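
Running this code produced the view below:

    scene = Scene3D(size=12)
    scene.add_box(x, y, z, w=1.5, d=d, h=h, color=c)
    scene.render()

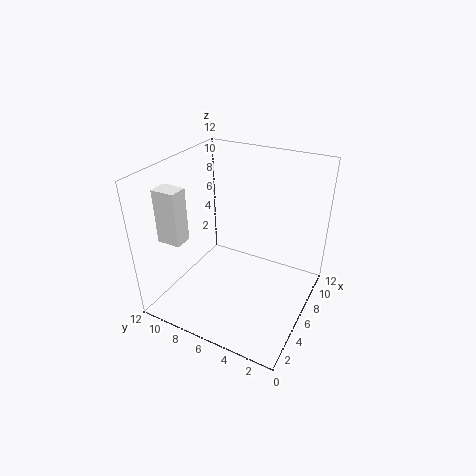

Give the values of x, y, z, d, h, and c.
x = 2.5
y = 9.5
z = 6
d = 2
h = 4.5
c = 'white'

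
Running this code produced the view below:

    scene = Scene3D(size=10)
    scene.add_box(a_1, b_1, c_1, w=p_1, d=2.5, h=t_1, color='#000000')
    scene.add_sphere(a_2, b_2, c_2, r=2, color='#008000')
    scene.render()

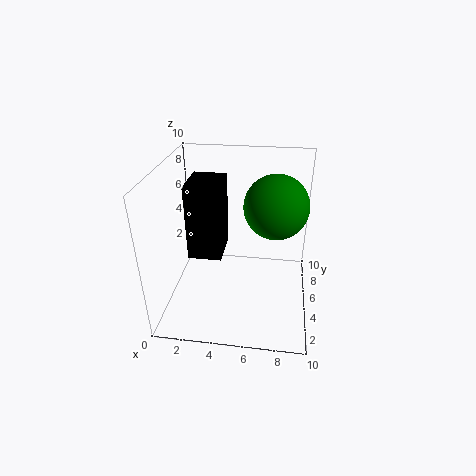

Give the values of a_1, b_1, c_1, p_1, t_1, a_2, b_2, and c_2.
a_1 = 2.5
b_1 = 1.5
c_1 = 5.5
p_1 = 2
t_1 = 4.5
a_2 = 7.5
b_2 = 4
c_2 = 8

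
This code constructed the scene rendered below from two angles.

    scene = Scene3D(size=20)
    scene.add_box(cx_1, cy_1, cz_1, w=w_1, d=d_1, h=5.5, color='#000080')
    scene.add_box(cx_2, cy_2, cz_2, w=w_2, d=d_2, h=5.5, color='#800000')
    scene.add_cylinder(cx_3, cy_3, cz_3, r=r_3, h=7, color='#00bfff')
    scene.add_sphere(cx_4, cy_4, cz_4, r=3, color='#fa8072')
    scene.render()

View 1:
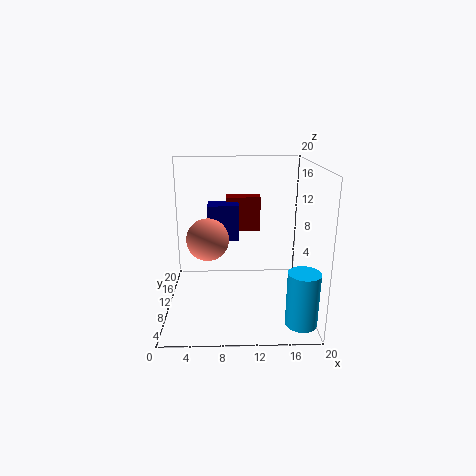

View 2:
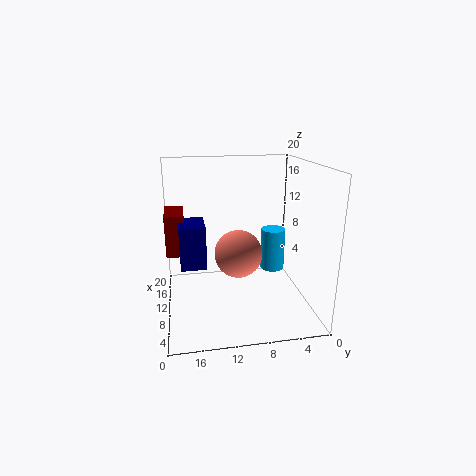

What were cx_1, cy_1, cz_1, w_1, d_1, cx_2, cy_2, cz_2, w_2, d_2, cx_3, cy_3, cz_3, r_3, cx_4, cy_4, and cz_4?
cx_1 = 5.5
cy_1 = 14.75
cz_1 = 7.75
w_1 = 4.75
d_1 = 3.25
cx_2 = 8.25
cy_2 = 17.25
cz_2 = 8.5
w_2 = 5.5
d_2 = 2.5
cx_3 = 17.75
cy_3 = 2.5
cz_3 = 1.25
r_3 = 2
cx_4 = 5.75
cy_4 = 10.75
cz_4 = 9.5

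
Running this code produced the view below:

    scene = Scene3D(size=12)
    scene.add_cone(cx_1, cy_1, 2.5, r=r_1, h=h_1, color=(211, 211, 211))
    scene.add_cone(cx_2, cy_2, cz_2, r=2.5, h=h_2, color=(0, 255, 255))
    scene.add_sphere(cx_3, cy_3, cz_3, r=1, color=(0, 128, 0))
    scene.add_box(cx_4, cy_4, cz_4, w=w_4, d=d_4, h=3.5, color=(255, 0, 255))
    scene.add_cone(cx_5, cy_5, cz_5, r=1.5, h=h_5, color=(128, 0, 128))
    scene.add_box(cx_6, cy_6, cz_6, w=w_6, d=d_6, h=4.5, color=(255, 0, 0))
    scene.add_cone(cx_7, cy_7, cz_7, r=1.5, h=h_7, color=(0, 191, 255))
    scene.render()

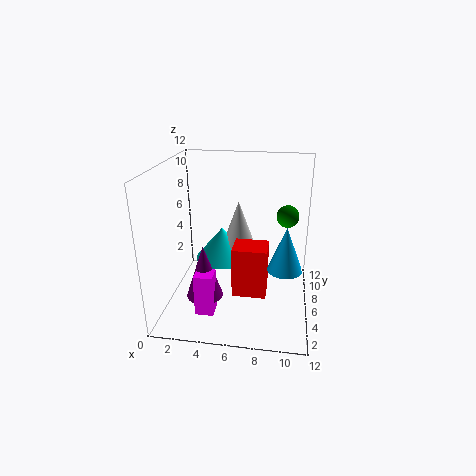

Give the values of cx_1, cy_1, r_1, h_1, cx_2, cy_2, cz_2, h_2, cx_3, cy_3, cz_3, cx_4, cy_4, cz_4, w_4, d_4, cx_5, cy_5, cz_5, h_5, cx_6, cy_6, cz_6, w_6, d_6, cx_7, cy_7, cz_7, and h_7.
cx_1 = 5.5
cy_1 = 9.5
r_1 = 2
h_1 = 5.5
cx_2 = 4
cy_2 = 9
cz_2 = 2.5
h_2 = 3
cx_3 = 10
cy_3 = 9
cz_3 = 7
cx_4 = 3
cy_4 = 2.5
cz_4 = 0.5
w_4 = 1.5
d_4 = 1.5
cx_5 = 3.5
cy_5 = 4
cz_5 = 1.5
h_5 = 4.5
cx_6 = 5.5
cy_6 = 5.5
cz_6 = 0.5
w_6 = 3
d_6 = 2.5
cx_7 = 10
cy_7 = 6.5
cz_7 = 3
h_7 = 4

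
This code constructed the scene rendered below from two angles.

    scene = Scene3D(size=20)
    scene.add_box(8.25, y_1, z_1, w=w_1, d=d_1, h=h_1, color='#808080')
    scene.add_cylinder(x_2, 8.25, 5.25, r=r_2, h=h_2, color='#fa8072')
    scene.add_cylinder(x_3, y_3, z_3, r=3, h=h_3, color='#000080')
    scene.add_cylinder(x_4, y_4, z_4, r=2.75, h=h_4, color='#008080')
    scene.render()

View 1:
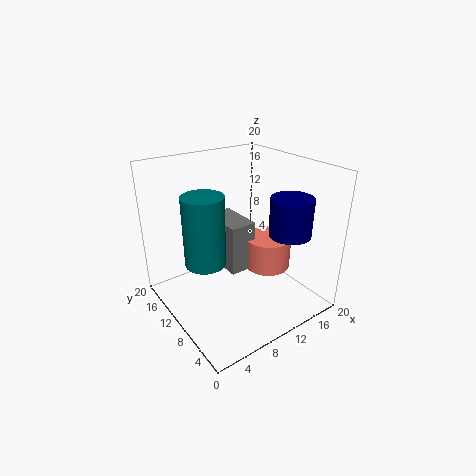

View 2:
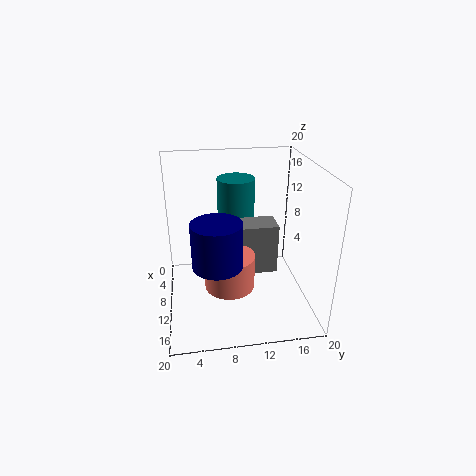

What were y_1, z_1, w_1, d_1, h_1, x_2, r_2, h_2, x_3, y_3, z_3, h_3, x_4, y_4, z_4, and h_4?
y_1 = 8.75; z_1 = 5.25; w_1 = 3.75; d_1 = 6.5; h_1 = 7; x_2 = 14; r_2 = 3.25; h_2 = 4.5; x_3 = 16.5; y_3 = 6.5; z_3 = 10; h_3 = 5.5; x_4 = 5; y_4 = 10.5; z_4 = 7.5; h_4 = 9.5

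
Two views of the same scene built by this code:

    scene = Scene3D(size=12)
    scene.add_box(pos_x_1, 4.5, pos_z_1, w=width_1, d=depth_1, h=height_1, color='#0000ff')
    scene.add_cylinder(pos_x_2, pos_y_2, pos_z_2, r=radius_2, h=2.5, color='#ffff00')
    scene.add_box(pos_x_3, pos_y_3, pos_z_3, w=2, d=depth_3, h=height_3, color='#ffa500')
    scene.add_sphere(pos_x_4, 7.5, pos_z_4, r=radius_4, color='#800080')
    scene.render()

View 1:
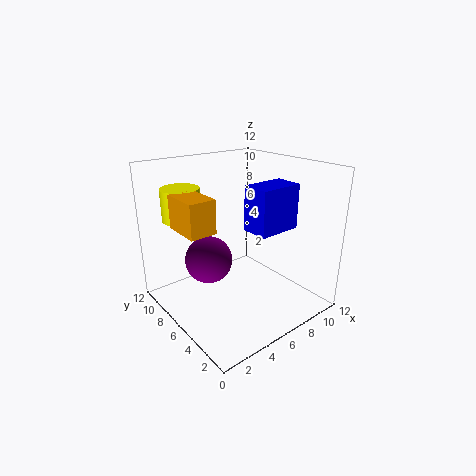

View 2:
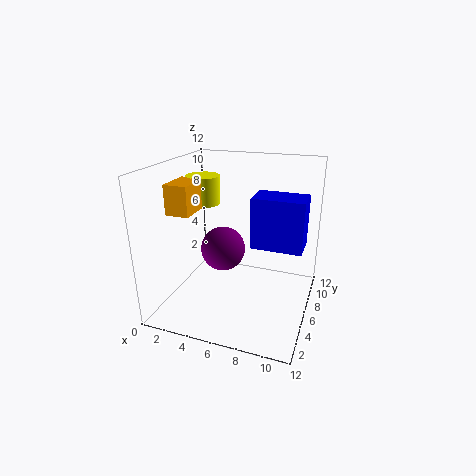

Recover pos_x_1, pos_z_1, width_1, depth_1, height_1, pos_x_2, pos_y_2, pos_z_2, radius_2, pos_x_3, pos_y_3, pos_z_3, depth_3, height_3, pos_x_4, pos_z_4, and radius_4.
pos_x_1 = 7.5, pos_z_1 = 6, width_1 = 4, depth_1 = 2.5, height_1 = 4, pos_x_2 = 2, pos_y_2 = 8, pos_z_2 = 8, radius_2 = 1.5, pos_x_3 = 0.5, pos_y_3 = 4, pos_z_3 = 8, depth_3 = 3, height_3 = 2.5, pos_x_4 = 4, pos_z_4 = 4, radius_4 = 2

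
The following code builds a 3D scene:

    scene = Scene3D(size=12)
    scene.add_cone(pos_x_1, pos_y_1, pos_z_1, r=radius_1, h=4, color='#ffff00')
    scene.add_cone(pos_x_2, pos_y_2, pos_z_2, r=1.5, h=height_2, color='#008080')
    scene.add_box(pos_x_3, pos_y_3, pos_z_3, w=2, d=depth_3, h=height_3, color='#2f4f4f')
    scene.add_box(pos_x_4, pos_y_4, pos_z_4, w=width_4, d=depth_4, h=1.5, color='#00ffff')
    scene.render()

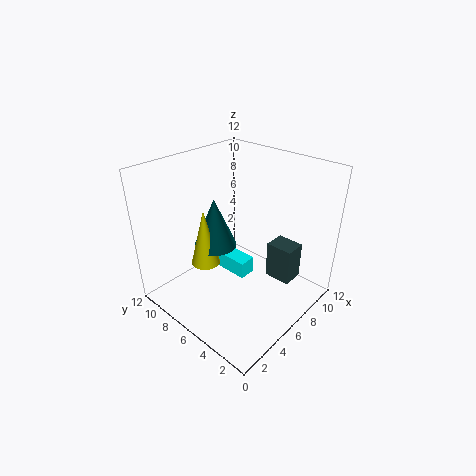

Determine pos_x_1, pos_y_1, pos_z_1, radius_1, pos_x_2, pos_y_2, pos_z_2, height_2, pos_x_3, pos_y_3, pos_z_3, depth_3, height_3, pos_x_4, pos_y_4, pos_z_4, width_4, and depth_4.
pos_x_1 = 1.5
pos_y_1 = 5
pos_z_1 = 6.5
radius_1 = 1
pos_x_2 = 2.5
pos_y_2 = 5
pos_z_2 = 7.5
height_2 = 3.5
pos_x_3 = 9.5
pos_y_3 = 3
pos_z_3 = 0.5
depth_3 = 2.5
height_3 = 3.5
pos_x_4 = 6
pos_y_4 = 5.5
pos_z_4 = 2
width_4 = 1.5
depth_4 = 3.5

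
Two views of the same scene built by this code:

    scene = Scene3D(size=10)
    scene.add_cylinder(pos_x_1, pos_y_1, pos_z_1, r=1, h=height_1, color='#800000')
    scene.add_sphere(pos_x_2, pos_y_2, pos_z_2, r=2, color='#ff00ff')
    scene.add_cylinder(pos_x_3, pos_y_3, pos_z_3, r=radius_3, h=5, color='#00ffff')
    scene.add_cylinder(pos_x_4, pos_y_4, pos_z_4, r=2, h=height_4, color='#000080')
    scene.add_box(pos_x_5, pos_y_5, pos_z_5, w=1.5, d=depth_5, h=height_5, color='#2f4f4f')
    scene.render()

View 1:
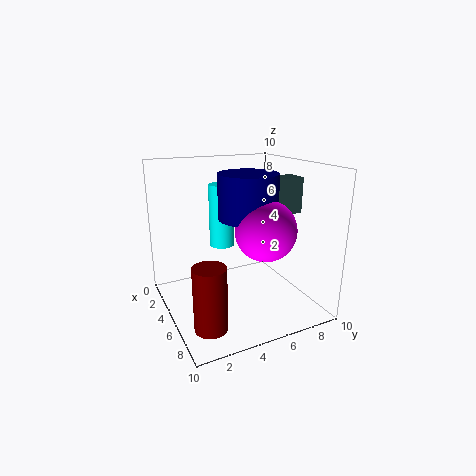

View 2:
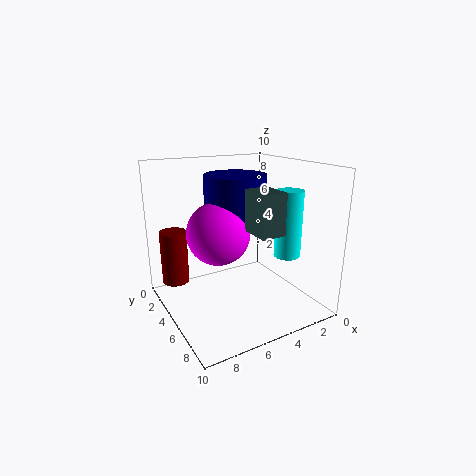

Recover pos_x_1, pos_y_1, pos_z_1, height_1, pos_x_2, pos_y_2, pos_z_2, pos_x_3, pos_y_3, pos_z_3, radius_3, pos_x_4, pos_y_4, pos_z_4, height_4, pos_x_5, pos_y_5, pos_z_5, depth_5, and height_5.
pos_x_1 = 8.5, pos_y_1 = 1.5, pos_z_1 = 1, height_1 = 4, pos_x_2 = 7, pos_y_2 = 6, pos_z_2 = 6, pos_x_3 = 1, pos_y_3 = 5.5, pos_z_3 = 3, radius_3 = 1, pos_x_4 = 5.5, pos_y_4 = 5.5, pos_z_4 = 6.5, height_4 = 3, pos_x_5 = 4.5, pos_y_5 = 7.5, pos_z_5 = 6.5, depth_5 = 2, height_5 = 2.5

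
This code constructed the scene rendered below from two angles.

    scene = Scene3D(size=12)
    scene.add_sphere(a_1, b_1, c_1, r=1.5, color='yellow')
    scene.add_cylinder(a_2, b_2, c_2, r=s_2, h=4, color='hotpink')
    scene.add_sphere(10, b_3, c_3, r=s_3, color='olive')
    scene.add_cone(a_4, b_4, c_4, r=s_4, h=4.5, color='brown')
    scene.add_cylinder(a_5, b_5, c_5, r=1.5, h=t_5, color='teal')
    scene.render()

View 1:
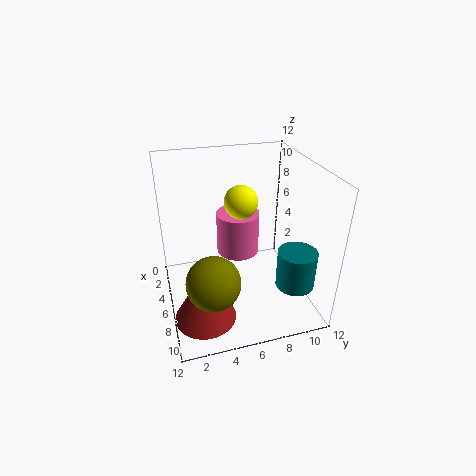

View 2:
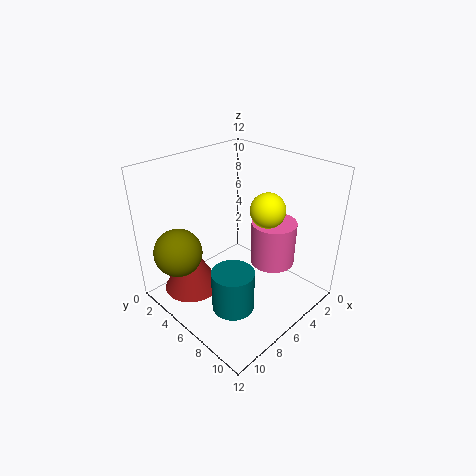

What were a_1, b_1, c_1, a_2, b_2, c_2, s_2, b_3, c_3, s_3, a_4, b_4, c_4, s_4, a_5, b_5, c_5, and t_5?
a_1 = 3.5
b_1 = 7
c_1 = 8
a_2 = 2.5
b_2 = 7
c_2 = 2.5
s_2 = 2
b_3 = 3
c_3 = 5
s_3 = 2
a_4 = 8.5
b_4 = 2.5
c_4 = 0.5
s_4 = 2.5
a_5 = 10
b_5 = 9.5
c_5 = 3.5
t_5 = 3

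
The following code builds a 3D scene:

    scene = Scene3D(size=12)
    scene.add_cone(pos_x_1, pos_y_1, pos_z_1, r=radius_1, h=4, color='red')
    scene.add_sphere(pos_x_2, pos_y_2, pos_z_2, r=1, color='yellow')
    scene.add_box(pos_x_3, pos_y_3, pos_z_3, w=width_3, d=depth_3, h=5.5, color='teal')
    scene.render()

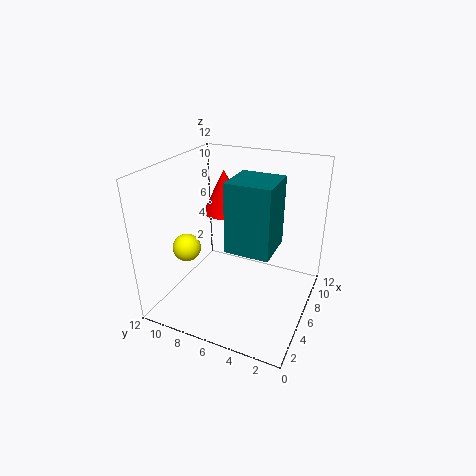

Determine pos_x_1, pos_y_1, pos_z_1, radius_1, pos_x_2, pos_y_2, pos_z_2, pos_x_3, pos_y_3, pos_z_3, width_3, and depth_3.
pos_x_1 = 9.5; pos_y_1 = 9; pos_z_1 = 6.5; radius_1 = 2; pos_x_2 = 1.5; pos_y_2 = 8; pos_z_2 = 7; pos_x_3 = 3.5; pos_y_3 = 2.5; pos_z_3 = 6; width_3 = 3.5; depth_3 = 3.5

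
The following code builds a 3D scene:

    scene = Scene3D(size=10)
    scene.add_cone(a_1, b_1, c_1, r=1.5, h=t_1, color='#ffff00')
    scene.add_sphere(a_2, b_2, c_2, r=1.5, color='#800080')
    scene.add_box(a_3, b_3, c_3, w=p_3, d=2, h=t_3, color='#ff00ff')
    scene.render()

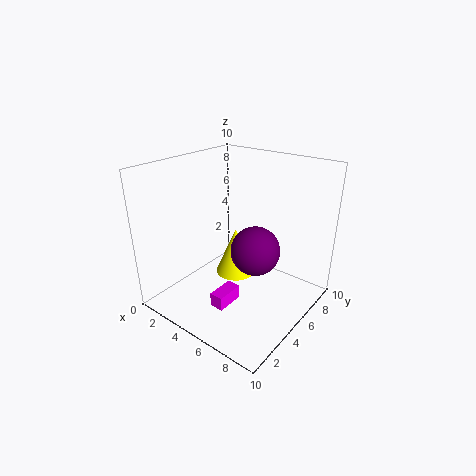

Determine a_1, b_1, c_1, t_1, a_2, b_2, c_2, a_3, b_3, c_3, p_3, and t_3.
a_1 = 4, b_1 = 6, c_1 = 1.5, t_1 = 3.5, a_2 = 7.5, b_2 = 3.5, c_2 = 5.5, a_3 = 4.5, b_3 = 2.5, c_3 = 0.5, p_3 = 1, t_3 = 1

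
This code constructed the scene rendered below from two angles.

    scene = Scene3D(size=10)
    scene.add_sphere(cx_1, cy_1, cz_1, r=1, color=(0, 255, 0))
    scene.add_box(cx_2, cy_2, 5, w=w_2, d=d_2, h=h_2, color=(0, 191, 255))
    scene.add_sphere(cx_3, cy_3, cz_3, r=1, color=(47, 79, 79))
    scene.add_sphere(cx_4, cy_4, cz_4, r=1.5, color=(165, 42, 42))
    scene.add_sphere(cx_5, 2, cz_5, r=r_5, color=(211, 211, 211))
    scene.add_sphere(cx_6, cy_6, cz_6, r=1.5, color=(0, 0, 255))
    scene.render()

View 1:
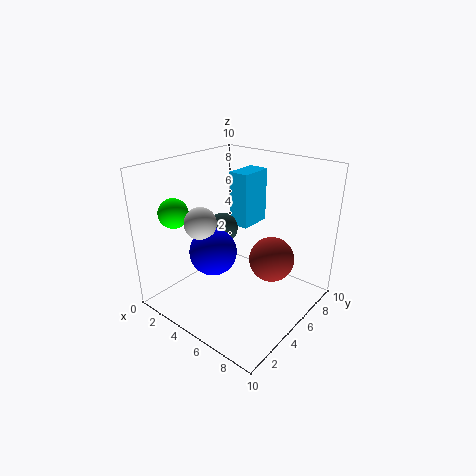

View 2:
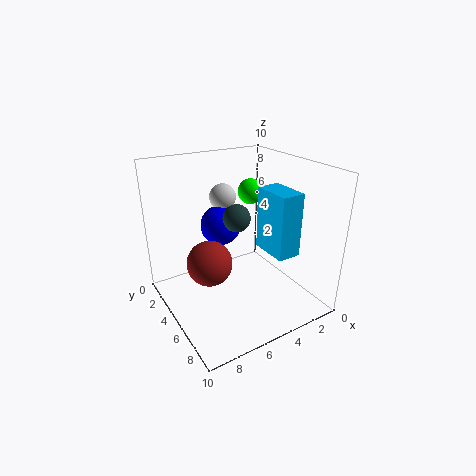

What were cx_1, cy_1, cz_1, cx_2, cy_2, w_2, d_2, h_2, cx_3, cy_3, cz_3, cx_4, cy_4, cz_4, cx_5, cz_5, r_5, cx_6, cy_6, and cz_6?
cx_1 = 2, cy_1 = 2, cz_1 = 7, cx_2 = 3, cy_2 = 6.5, w_2 = 1.5, d_2 = 2.5, h_2 = 4, cx_3 = 4.5, cy_3 = 4, cz_3 = 6, cx_4 = 7.5, cy_4 = 5.5, cz_4 = 4, cx_5 = 4.5, cz_5 = 7, r_5 = 1, cx_6 = 5, cy_6 = 2.5, cz_6 = 5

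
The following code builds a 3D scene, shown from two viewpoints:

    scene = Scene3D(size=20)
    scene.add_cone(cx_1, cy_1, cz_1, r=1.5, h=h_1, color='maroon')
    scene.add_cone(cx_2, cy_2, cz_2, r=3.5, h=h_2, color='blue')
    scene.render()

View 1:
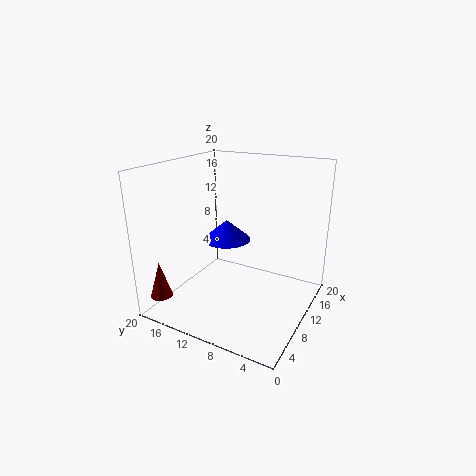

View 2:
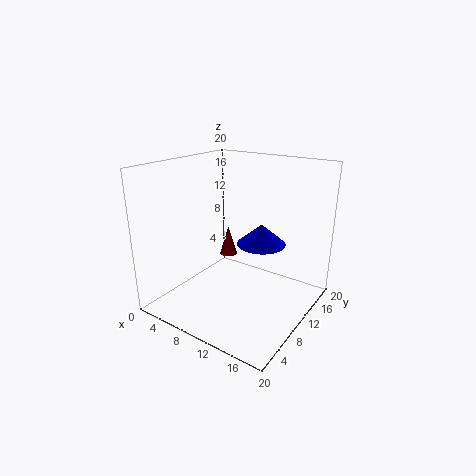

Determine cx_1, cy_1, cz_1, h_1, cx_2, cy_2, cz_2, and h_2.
cx_1 = 2.5, cy_1 = 18, cz_1 = 2.5, h_1 = 5, cx_2 = 12, cy_2 = 13, cz_2 = 8.5, h_2 = 3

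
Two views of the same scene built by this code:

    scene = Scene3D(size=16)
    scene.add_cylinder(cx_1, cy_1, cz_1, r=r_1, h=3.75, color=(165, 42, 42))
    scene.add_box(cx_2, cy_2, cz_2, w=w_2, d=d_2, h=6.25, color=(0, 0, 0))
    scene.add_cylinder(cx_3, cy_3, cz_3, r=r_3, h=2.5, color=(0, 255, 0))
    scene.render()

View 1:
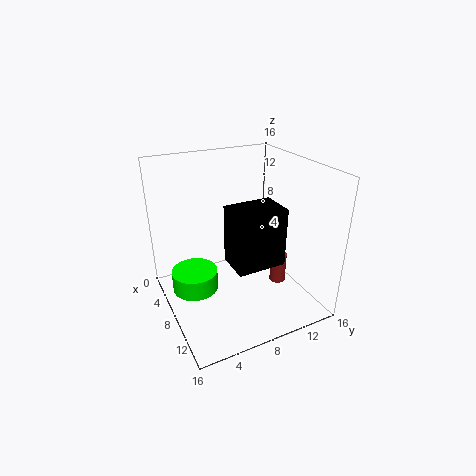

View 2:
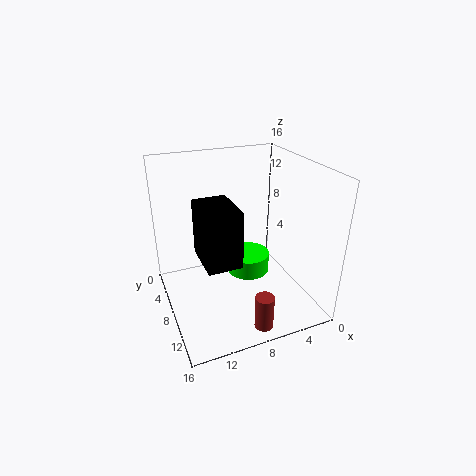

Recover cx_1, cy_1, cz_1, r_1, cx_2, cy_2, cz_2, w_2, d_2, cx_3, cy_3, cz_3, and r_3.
cx_1 = 7.5; cy_1 = 14; cz_1 = 0.25; r_1 = 1; cx_2 = 8.75; cy_2 = 6; cz_2 = 6.25; w_2 = 3.75; d_2 = 5.25; cx_3 = 4.75; cy_3 = 3.75; cz_3 = 0.5; r_3 = 2.75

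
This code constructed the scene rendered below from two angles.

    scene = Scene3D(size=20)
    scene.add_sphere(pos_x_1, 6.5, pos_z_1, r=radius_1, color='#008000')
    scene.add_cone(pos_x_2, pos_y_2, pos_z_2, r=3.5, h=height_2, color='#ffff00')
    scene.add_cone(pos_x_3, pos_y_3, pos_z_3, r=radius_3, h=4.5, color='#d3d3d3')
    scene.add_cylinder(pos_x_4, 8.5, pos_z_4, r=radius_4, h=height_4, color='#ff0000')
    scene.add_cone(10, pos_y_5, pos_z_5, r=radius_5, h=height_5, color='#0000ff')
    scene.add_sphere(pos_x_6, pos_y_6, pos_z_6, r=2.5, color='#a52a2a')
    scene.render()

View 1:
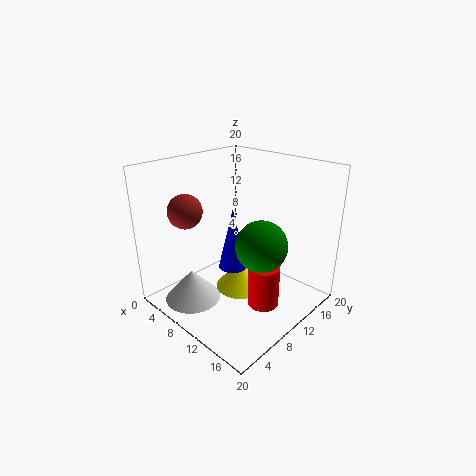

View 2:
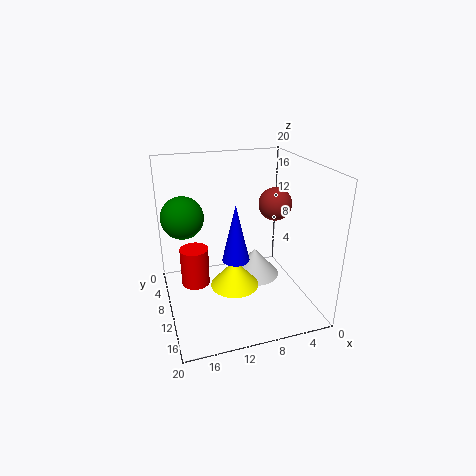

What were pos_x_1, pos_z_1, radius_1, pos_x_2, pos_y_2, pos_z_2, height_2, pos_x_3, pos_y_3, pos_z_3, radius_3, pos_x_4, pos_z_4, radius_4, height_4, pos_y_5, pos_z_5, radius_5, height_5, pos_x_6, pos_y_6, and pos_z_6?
pos_x_1 = 17, pos_z_1 = 12.5, radius_1 = 3, pos_x_2 = 10.5, pos_y_2 = 10, pos_z_2 = 2.5, height_2 = 4, pos_x_3 = 5.5, pos_y_3 = 5, pos_z_3 = 0.5, radius_3 = 4, pos_x_4 = 16, pos_z_4 = 3, radius_4 = 2, height_4 = 5.5, pos_y_5 = 9, pos_z_5 = 6, radius_5 = 2, height_5 = 8.5, pos_x_6 = 3, pos_y_6 = 6.5, pos_z_6 = 13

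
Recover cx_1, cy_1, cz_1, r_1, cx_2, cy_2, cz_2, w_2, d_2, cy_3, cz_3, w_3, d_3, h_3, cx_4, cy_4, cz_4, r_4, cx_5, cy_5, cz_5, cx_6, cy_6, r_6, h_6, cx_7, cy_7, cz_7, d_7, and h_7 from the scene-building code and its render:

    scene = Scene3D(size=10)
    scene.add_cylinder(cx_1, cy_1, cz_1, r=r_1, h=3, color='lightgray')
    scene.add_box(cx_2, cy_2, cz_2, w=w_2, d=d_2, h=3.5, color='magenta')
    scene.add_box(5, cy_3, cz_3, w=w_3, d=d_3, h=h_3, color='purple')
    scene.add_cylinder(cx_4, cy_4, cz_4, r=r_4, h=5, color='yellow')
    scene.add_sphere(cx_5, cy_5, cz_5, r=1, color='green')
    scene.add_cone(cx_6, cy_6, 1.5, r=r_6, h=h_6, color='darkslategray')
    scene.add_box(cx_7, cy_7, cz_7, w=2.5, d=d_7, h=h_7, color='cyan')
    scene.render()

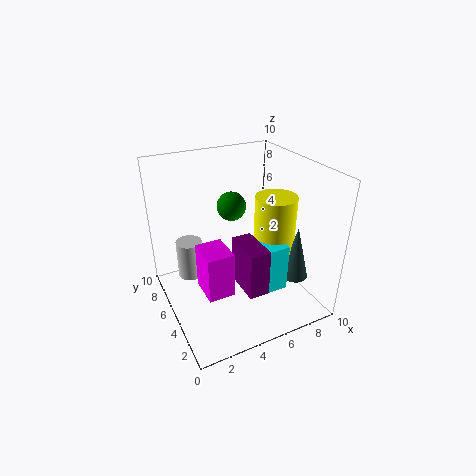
cx_1 = 2.5; cy_1 = 8.5; cz_1 = 0.5; r_1 = 1; cx_2 = 2.5; cy_2 = 4.5; cz_2 = 0.5; w_2 = 2; d_2 = 2.5; cy_3 = 3; cz_3 = 1; w_3 = 1.5; d_3 = 3; h_3 = 3.5; cx_4 = 8; cy_4 = 5; cz_4 = 2.5; r_4 = 1.5; cx_5 = 5; cy_5 = 6; cz_5 = 7; cx_6 = 9; cy_6 = 3.5; r_6 = 1; h_6 = 4; cx_7 = 5.5; cy_7 = 3; cz_7 = 1; d_7 = 2; h_7 = 3.5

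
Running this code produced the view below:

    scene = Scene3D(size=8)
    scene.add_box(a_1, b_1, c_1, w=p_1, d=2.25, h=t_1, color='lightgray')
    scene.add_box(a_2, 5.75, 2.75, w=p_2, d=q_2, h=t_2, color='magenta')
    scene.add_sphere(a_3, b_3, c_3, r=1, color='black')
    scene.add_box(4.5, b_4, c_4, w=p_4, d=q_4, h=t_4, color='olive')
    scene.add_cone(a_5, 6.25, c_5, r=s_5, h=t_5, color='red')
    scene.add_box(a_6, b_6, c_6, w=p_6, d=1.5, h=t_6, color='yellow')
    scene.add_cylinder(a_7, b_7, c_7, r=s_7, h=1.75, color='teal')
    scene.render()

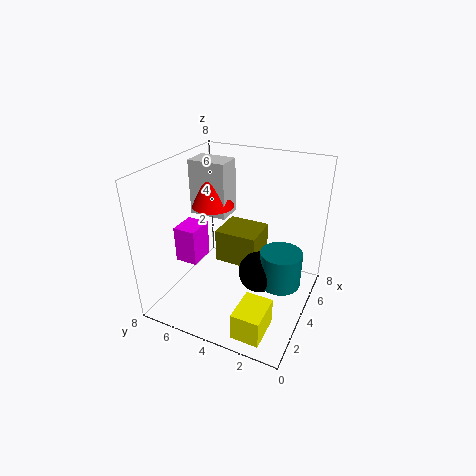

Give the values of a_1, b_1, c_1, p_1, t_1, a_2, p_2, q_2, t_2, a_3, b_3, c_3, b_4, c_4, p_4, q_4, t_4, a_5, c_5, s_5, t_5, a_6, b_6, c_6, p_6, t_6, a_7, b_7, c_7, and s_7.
a_1 = 4.75, b_1 = 5.25, c_1 = 4.5, p_1 = 1.5, t_1 = 3.25, a_2 = 2.25, p_2 = 1.5, q_2 = 1.25, t_2 = 2, a_3 = 2.25, b_3 = 2, c_3 = 3.5, b_4 = 3.25, c_4 = 1.75, p_4 = 2.25, q_4 = 2.5, t_4 = 2, a_5 = 5.25, c_5 = 5, s_5 = 1.25, t_5 = 2.75, a_6 = 0.5, b_6 = 1.25, c_6 = 0.25, p_6 = 2, t_6 = 1.5, a_7 = 2.5, b_7 = 1, c_7 = 3, s_7 = 1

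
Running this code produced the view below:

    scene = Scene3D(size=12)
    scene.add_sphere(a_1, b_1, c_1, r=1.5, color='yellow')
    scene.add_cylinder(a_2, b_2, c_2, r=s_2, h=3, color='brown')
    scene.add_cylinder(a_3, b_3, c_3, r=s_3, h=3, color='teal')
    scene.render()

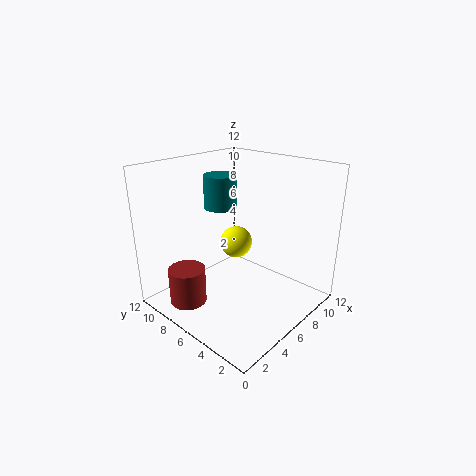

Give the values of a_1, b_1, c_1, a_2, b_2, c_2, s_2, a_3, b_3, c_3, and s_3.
a_1 = 8.5
b_1 = 8.5
c_1 = 4
a_2 = 2
b_2 = 8
c_2 = 1
s_2 = 1.5
a_3 = 7.5
b_3 = 9.5
c_3 = 7.5
s_3 = 1.5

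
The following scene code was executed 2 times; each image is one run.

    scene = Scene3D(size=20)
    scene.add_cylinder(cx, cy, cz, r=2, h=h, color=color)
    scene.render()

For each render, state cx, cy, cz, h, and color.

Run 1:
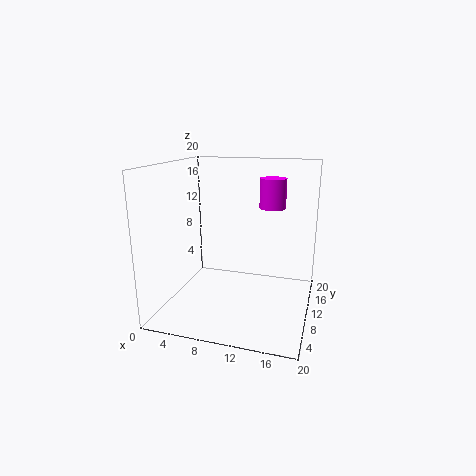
cx = 13.5
cy = 16.5
cz = 13
h = 4.5
color = 'magenta'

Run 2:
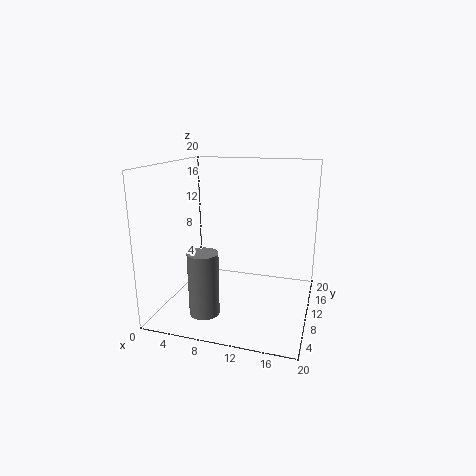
cx = 7
cy = 4.5
cz = 1
h = 8.5
color = 'gray'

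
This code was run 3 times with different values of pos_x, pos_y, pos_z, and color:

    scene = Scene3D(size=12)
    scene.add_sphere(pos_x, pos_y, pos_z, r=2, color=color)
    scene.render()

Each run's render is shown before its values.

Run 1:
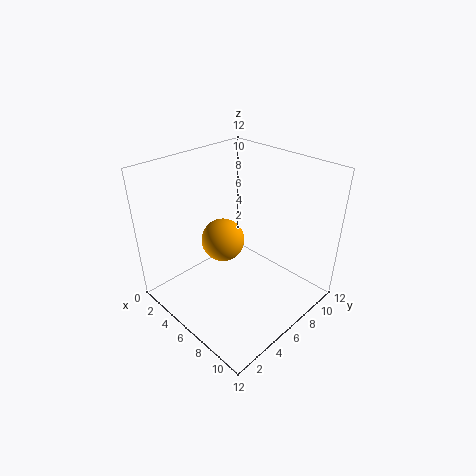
pos_x = 3, pos_y = 7, pos_z = 4, color = 'orange'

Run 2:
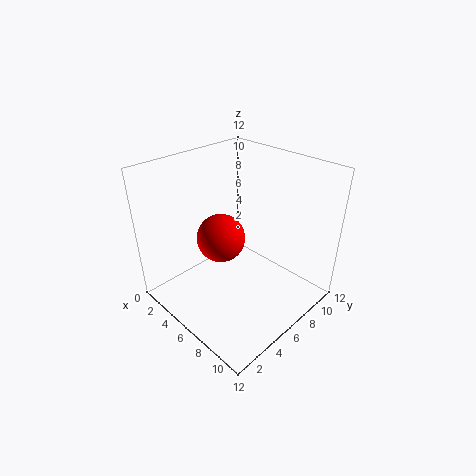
pos_x = 5, pos_y = 5, pos_z = 6, color = 'red'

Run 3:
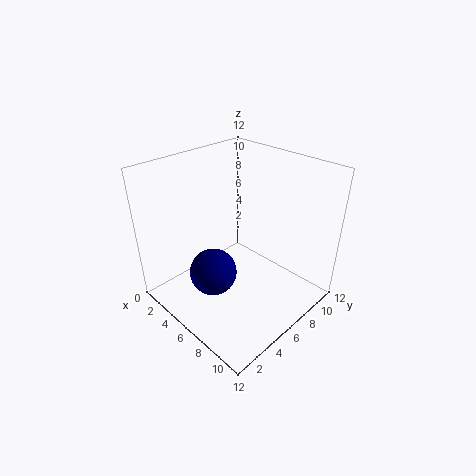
pos_x = 5, pos_y = 4, pos_z = 3, color = 'navy'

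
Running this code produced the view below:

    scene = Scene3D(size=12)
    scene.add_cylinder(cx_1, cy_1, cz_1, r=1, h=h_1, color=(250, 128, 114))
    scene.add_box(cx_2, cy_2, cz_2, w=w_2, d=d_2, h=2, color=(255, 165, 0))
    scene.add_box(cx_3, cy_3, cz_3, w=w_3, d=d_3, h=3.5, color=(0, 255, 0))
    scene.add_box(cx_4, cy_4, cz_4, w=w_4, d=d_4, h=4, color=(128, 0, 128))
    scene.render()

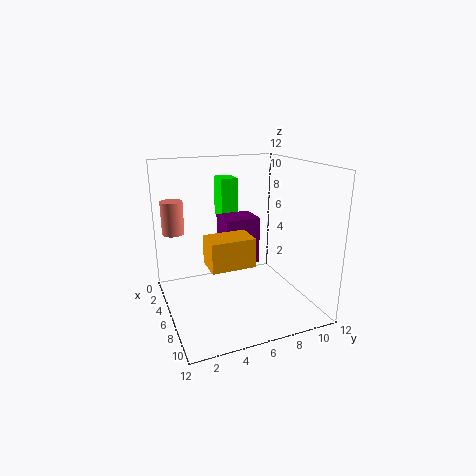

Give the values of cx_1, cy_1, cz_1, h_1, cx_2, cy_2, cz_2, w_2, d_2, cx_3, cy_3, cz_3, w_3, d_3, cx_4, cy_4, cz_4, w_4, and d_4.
cx_1 = 1.5
cy_1 = 1.5
cz_1 = 5.5
h_1 = 3
cx_2 = 9.5
cy_2 = 2
cz_2 = 6
w_2 = 2
d_2 = 3
cx_3 = 1.5
cy_3 = 5.5
cz_3 = 7
w_3 = 2
d_3 = 1.5
cx_4 = 3.5
cy_4 = 5
cz_4 = 3.5
w_4 = 2.5
d_4 = 3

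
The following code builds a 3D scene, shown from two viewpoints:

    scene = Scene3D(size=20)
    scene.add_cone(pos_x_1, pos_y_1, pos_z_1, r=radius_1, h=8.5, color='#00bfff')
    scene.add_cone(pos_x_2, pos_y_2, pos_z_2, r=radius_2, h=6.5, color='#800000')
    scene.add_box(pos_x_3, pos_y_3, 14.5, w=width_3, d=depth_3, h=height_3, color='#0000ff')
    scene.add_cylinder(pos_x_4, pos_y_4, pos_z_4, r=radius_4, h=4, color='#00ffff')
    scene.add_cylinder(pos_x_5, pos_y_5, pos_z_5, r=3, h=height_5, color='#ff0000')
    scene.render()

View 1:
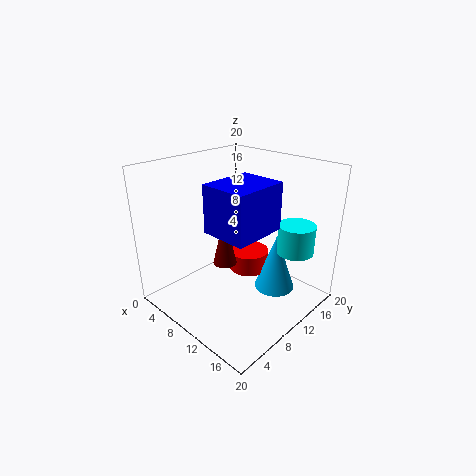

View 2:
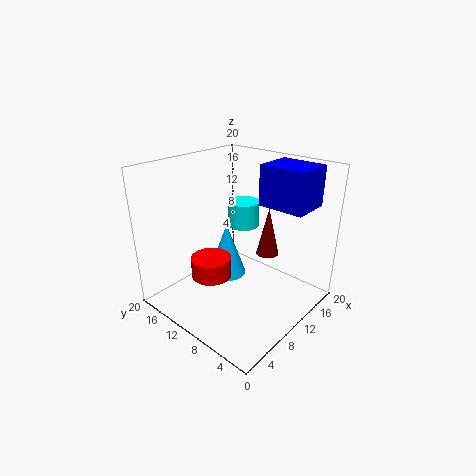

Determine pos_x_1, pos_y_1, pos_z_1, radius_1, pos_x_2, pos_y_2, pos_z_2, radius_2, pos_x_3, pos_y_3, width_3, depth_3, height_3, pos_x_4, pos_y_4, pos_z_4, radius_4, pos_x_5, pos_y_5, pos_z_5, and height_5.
pos_x_1 = 13
pos_y_1 = 15
pos_z_1 = 1
radius_1 = 3
pos_x_2 = 11.5
pos_y_2 = 6
pos_z_2 = 8.5
radius_2 = 1.5
pos_x_3 = 12.5
pos_y_3 = 2
width_3 = 5.5
depth_3 = 6.5
height_3 = 5.5
pos_x_4 = 16.5
pos_y_4 = 14.5
pos_z_4 = 8.5
radius_4 = 2.5
pos_x_5 = 8.5
pos_y_5 = 14
pos_z_5 = 3
height_5 = 3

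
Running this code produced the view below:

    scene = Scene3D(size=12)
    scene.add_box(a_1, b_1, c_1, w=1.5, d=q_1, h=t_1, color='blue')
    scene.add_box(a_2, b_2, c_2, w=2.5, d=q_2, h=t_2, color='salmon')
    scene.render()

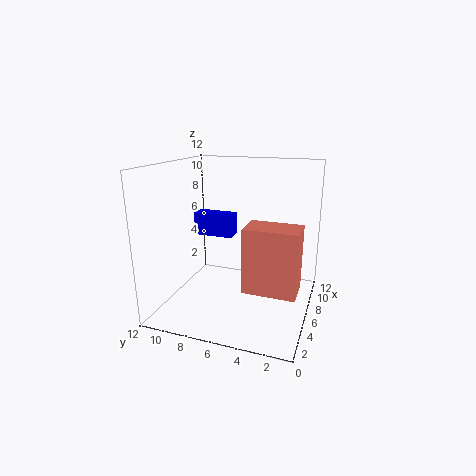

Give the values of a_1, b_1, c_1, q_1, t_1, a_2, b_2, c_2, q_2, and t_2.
a_1 = 7
b_1 = 7
c_1 = 5.5
q_1 = 3.5
t_1 = 2
a_2 = 2.5
b_2 = 0.5
c_2 = 3
q_2 = 4
t_2 = 5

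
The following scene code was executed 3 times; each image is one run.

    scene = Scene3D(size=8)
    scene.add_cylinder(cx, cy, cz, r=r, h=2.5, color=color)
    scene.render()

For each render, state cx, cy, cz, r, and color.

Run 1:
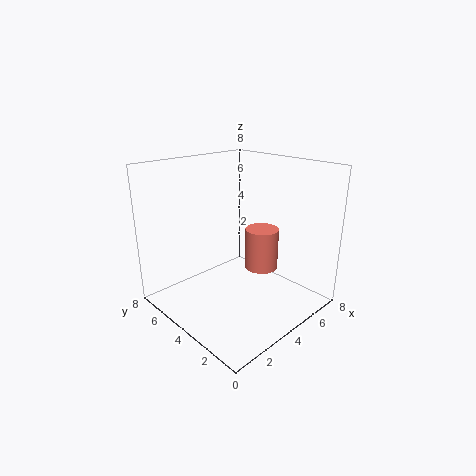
cx = 6, cy = 4, cz = 1.5, r = 1, color = 'salmon'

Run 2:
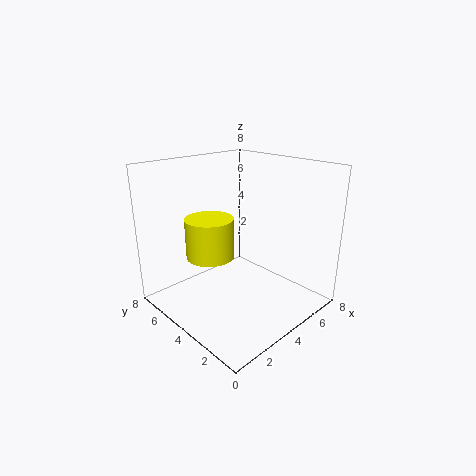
cx = 4, cy = 6.5, cz = 2, r = 1.5, color = 'yellow'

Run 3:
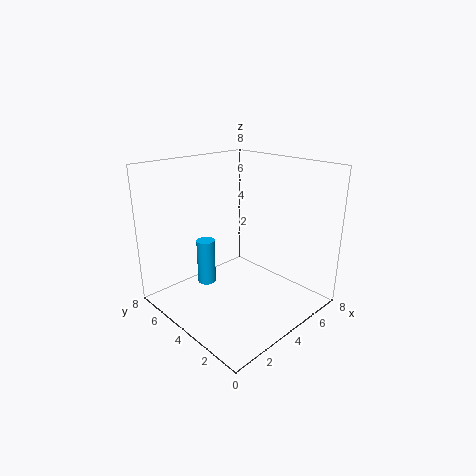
cx = 2.5, cy = 5, cz = 1.5, r = 0.5, color = 'deepskyblue'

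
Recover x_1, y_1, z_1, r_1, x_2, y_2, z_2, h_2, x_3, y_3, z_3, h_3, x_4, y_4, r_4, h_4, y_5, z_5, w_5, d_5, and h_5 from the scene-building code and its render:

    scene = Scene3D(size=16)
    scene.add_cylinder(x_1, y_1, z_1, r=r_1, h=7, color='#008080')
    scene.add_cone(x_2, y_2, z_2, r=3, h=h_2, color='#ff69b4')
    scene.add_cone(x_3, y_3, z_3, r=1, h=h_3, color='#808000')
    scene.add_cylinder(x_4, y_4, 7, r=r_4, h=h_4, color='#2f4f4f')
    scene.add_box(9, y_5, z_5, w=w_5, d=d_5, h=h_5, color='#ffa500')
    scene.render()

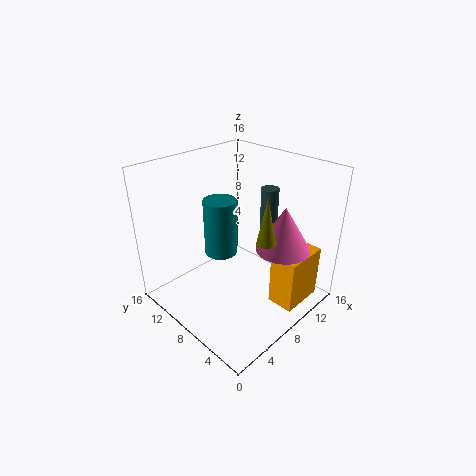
x_1 = 9
y_1 = 12
z_1 = 4
r_1 = 2
x_2 = 11
y_2 = 4
z_2 = 7
h_2 = 5
x_3 = 8
y_3 = 4
z_3 = 9
h_3 = 5
x_4 = 12
y_4 = 7
r_4 = 1
h_4 = 6
y_5 = 1
z_5 = 1
w_5 = 5
d_5 = 3
h_5 = 6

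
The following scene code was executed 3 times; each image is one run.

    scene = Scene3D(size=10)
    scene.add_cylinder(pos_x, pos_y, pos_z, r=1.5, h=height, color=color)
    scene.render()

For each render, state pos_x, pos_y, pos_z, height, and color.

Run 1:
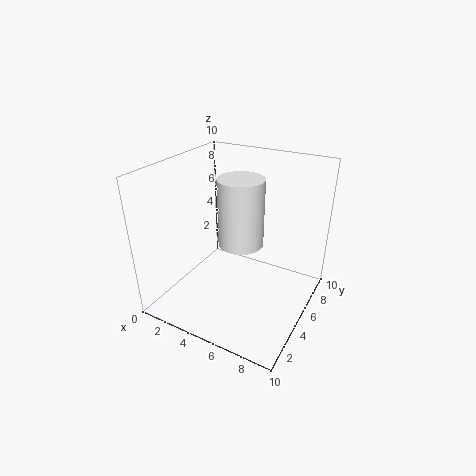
pos_x = 5.5
pos_y = 4.5
pos_z = 5
height = 4.5
color = 'white'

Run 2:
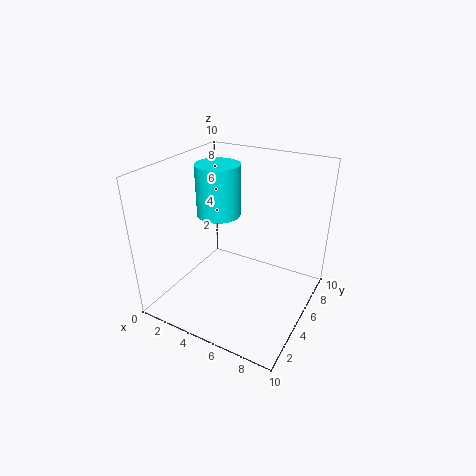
pos_x = 3.5
pos_y = 5
pos_z = 6.5
height = 3.5
color = 'cyan'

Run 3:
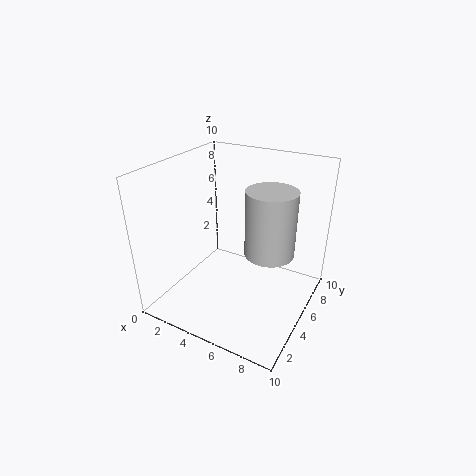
pos_x = 8
pos_y = 3.5
pos_z = 5.5
height = 4
color = 'lightgray'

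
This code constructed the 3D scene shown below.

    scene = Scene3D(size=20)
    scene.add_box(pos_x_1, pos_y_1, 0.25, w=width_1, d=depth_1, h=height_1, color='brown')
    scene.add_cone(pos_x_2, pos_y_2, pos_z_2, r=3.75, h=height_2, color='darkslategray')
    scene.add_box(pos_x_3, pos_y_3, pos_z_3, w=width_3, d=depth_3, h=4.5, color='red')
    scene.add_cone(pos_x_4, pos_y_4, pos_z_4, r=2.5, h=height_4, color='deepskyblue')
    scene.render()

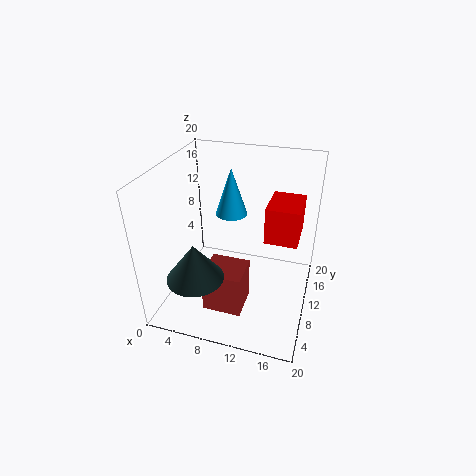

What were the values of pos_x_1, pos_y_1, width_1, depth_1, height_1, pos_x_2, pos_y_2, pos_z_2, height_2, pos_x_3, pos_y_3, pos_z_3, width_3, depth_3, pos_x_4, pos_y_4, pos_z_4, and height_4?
pos_x_1 = 6.25
pos_y_1 = 5
width_1 = 5.5
depth_1 = 5
height_1 = 6.25
pos_x_2 = 6
pos_y_2 = 4
pos_z_2 = 6.75
height_2 = 5
pos_x_3 = 14.5
pos_y_3 = 5.75
pos_z_3 = 12.75
width_3 = 4
depth_3 = 5.25
pos_x_4 = 6.75
pos_y_4 = 17
pos_z_4 = 9.75
height_4 = 7.5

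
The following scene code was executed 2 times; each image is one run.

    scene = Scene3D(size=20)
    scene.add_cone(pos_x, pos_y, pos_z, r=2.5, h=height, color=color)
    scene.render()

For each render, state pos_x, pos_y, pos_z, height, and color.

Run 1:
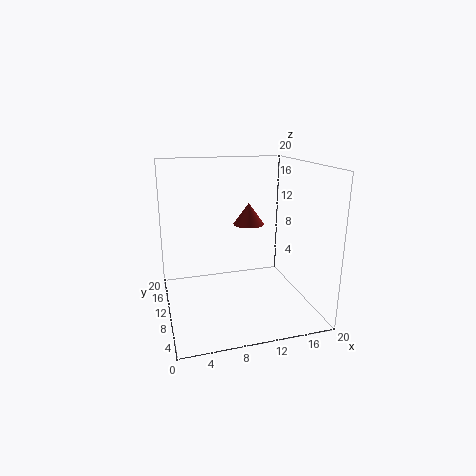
pos_x = 14
pos_y = 17.5
pos_z = 9.5
height = 3.5
color = 'brown'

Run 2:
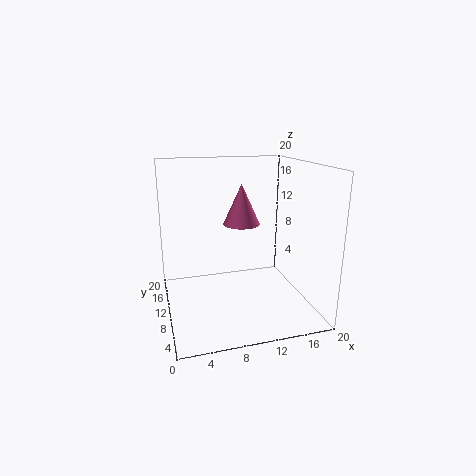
pos_x = 10.5
pos_y = 10
pos_z = 12
height = 5.5
color = 'hotpink'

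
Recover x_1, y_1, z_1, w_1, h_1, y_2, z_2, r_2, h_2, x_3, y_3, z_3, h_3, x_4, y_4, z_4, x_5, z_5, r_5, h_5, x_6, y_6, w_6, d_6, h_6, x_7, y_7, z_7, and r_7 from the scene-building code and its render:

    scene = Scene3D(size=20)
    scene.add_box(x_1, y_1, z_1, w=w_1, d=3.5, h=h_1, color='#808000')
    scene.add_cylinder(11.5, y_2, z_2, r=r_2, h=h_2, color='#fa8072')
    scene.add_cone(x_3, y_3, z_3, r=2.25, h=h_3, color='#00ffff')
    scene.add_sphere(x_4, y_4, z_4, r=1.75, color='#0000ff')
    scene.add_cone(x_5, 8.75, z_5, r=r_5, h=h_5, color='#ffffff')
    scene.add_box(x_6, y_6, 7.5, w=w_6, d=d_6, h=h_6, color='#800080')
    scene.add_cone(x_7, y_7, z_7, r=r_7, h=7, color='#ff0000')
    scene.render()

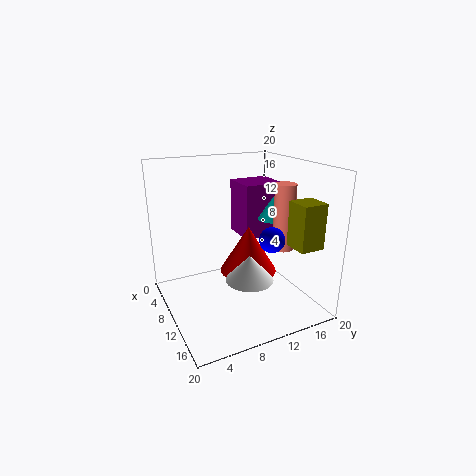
x_1 = 13.5; y_1 = 15.75; z_1 = 9.25; w_1 = 3.5; h_1 = 6.25; y_2 = 16.5; z_2 = 7.75; r_2 = 1.5; h_2 = 9.5; x_3 = 8.25; y_3 = 16.75; z_3 = 11.25; h_3 = 3.5; x_4 = 13.25; y_4 = 13.5; z_4 = 10.25; x_5 = 15.75; z_5 = 6.75; r_5 = 3; h_5 = 3.25; x_6 = 0.25; y_6 = 13.5; w_6 = 5.75; d_6 = 6.25; h_6 = 8.5; x_7 = 8; y_7 = 12.75; z_7 = 3.5; r_7 = 4.25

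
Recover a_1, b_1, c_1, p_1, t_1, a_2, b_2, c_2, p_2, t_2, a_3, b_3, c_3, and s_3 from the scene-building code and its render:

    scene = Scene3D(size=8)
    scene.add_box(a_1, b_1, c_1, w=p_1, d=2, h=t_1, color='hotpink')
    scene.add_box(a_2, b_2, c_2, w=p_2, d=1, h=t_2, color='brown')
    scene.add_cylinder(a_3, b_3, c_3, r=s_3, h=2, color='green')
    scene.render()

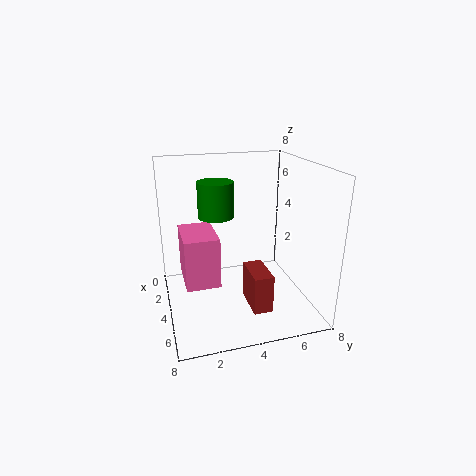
a_1 = 1, b_1 = 1, c_1 = 1, p_1 = 3, t_1 = 3, a_2 = 5, b_2 = 4, c_2 = 1, p_2 = 2, t_2 = 2, a_3 = 3, b_3 = 3, c_3 = 5, s_3 = 1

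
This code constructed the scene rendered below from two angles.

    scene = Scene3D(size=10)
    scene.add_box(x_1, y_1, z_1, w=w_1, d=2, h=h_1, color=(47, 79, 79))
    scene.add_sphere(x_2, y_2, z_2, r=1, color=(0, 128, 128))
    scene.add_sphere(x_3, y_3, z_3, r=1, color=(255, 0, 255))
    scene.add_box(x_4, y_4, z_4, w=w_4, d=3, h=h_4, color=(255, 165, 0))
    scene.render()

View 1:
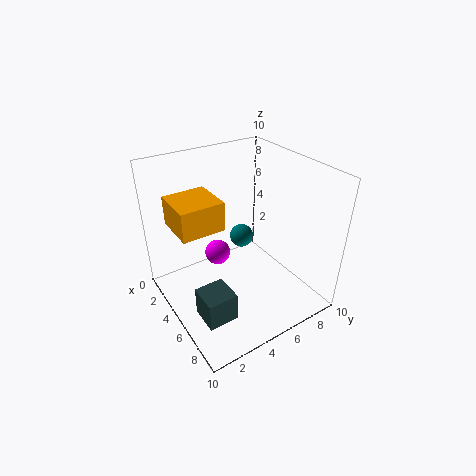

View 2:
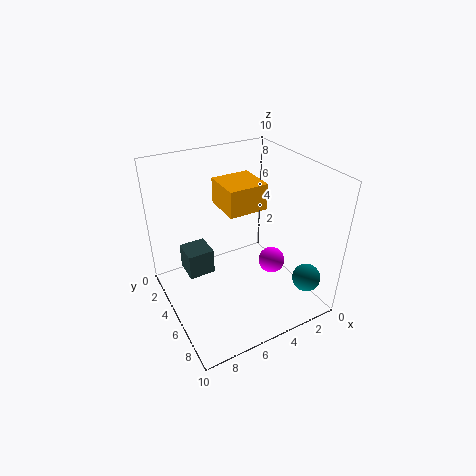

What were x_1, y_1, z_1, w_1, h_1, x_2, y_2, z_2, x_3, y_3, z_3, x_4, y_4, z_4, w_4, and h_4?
x_1 = 6; y_1 = 1; z_1 = 1; w_1 = 2; h_1 = 2; x_2 = 1; y_2 = 8; z_2 = 2; x_3 = 2; y_3 = 5; z_3 = 2; x_4 = 2; y_4 = 1; z_4 = 6; w_4 = 3; h_4 = 2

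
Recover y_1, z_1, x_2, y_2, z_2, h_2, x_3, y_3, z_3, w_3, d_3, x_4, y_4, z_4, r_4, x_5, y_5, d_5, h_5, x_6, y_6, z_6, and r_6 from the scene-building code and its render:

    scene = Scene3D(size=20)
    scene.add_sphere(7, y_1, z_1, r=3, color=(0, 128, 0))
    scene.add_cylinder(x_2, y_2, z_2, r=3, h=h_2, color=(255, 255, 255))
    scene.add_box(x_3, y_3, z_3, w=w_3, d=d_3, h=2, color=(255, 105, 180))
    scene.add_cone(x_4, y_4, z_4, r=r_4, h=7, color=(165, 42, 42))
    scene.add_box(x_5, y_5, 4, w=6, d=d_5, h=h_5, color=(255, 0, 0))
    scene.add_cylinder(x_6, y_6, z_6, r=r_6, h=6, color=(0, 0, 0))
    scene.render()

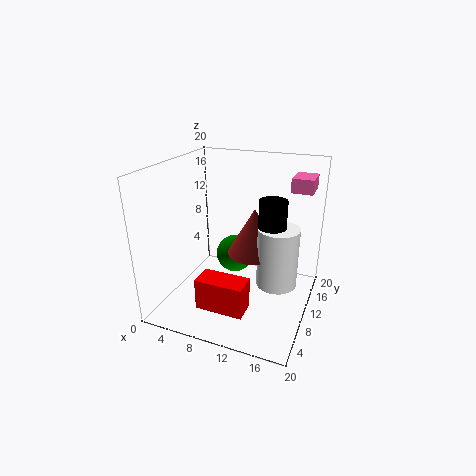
y_1 = 16
z_1 = 4
x_2 = 15
y_2 = 13
z_2 = 2
h_2 = 9
x_3 = 16
y_3 = 14
z_3 = 16
w_3 = 3
d_3 = 4
x_4 = 11
y_4 = 14
z_4 = 6
r_4 = 4
x_5 = 8
y_5 = 1
d_5 = 3
h_5 = 4
x_6 = 14
y_6 = 13
z_6 = 9
r_6 = 2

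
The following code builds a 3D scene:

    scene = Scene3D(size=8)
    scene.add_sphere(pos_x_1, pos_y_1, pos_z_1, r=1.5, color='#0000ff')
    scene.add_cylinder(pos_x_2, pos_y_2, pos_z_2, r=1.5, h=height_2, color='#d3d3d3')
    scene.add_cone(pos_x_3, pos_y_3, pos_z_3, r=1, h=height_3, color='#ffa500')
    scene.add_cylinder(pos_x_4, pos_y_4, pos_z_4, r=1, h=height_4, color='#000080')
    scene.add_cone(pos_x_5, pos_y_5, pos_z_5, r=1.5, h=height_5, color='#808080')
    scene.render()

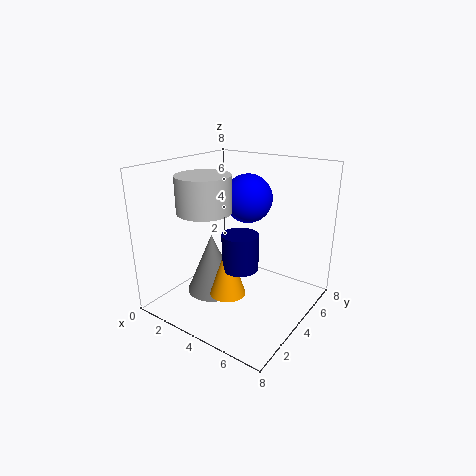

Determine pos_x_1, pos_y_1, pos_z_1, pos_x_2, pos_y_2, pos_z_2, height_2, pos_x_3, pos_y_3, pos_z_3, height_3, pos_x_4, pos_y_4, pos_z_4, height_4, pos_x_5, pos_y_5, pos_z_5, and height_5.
pos_x_1 = 3; pos_y_1 = 6.5; pos_z_1 = 5.5; pos_x_2 = 2.5; pos_y_2 = 3; pos_z_2 = 5.5; height_2 = 2; pos_x_3 = 4; pos_y_3 = 3; pos_z_3 = 1; height_3 = 3; pos_x_4 = 4.5; pos_y_4 = 3.5; pos_z_4 = 2.5; height_4 = 2; pos_x_5 = 2.5; pos_y_5 = 3.5; pos_z_5 = 0.5; height_5 = 3.5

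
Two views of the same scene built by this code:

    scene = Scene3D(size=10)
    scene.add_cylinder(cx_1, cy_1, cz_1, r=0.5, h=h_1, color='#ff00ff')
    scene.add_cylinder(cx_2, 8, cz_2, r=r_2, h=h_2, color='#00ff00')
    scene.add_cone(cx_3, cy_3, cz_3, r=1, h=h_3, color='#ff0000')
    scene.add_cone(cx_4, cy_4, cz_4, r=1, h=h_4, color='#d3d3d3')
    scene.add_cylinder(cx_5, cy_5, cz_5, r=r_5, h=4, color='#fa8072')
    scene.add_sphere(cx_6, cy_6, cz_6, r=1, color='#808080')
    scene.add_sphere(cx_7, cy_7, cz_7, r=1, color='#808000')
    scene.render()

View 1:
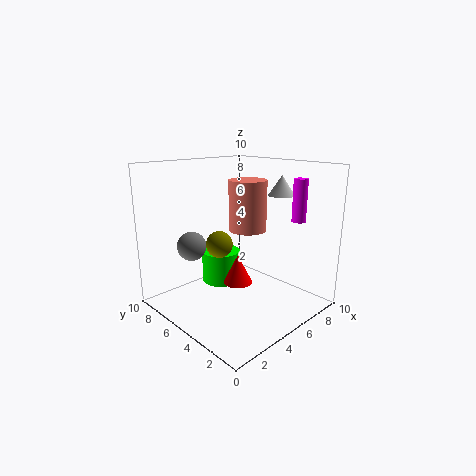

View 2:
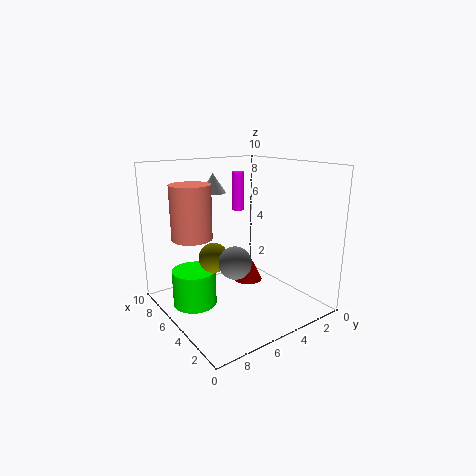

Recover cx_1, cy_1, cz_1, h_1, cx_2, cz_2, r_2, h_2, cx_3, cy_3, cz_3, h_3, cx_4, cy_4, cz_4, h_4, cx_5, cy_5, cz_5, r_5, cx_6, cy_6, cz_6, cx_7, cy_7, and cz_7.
cx_1 = 8.5, cy_1 = 2.5, cz_1 = 6, h_1 = 3, cx_2 = 6, cz_2 = 0.5, r_2 = 1.5, h_2 = 2.5, cx_3 = 4.5, cy_3 = 4.5, cz_3 = 2, h_3 = 2, cx_4 = 9, cy_4 = 4.5, cz_4 = 7.5, h_4 = 1.5, cx_5 = 8, cy_5 = 7, cz_5 = 4.5, r_5 = 1.5, cx_6 = 2.5, cy_6 = 7, cz_6 = 4.5, cx_7 = 5, cy_7 = 7, cz_7 = 4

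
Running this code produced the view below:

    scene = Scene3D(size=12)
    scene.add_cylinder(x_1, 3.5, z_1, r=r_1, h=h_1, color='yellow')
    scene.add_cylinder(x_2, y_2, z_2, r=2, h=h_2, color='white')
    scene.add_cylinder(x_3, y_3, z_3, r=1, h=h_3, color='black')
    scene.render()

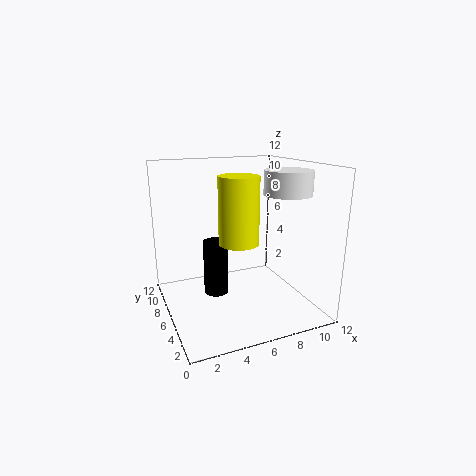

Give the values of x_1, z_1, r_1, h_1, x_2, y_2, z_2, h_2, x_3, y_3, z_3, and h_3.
x_1 = 5
z_1 = 6.5
r_1 = 1.5
h_1 = 5
x_2 = 10
y_2 = 5
z_2 = 9.5
h_2 = 2
x_3 = 4
y_3 = 6
z_3 = 1.5
h_3 = 4.5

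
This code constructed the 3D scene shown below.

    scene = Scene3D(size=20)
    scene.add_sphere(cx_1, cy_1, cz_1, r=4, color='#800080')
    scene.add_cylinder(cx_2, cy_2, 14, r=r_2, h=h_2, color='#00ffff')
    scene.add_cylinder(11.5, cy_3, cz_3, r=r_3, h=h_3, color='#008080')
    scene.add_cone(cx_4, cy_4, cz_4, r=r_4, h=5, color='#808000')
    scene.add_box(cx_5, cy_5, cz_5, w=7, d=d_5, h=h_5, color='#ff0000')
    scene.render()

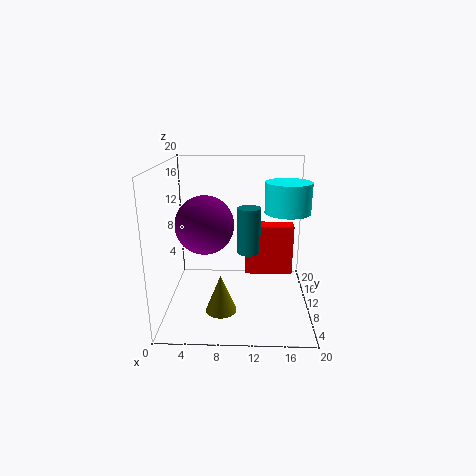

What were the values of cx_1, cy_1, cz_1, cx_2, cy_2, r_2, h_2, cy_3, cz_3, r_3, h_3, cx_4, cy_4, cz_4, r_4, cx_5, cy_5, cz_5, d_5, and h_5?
cx_1 = 5.5
cy_1 = 9.5
cz_1 = 12
cx_2 = 16.5
cy_2 = 9
r_2 = 3
h_2 = 4
cy_3 = 7.5
cz_3 = 9
r_3 = 1.5
h_3 = 6
cx_4 = 8
cy_4 = 4.5
cz_4 = 2
r_4 = 2
cx_5 = 11
cy_5 = 12
cz_5 = 3.5
d_5 = 2.5
h_5 = 7.5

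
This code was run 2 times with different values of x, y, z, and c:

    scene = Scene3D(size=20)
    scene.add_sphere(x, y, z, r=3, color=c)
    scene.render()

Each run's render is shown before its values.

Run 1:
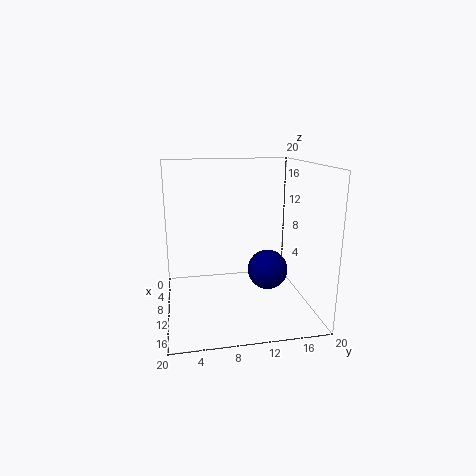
x = 8; y = 15; z = 4; c = 'navy'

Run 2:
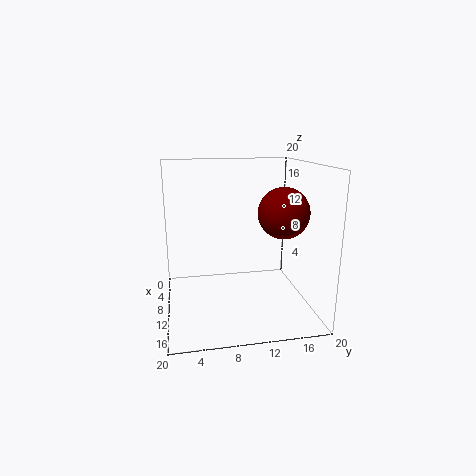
x = 17; y = 14; z = 15; c = 'maroon'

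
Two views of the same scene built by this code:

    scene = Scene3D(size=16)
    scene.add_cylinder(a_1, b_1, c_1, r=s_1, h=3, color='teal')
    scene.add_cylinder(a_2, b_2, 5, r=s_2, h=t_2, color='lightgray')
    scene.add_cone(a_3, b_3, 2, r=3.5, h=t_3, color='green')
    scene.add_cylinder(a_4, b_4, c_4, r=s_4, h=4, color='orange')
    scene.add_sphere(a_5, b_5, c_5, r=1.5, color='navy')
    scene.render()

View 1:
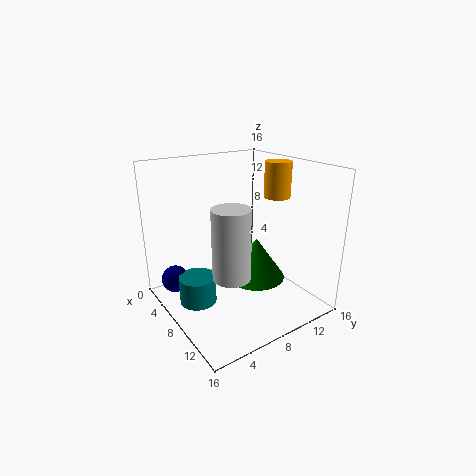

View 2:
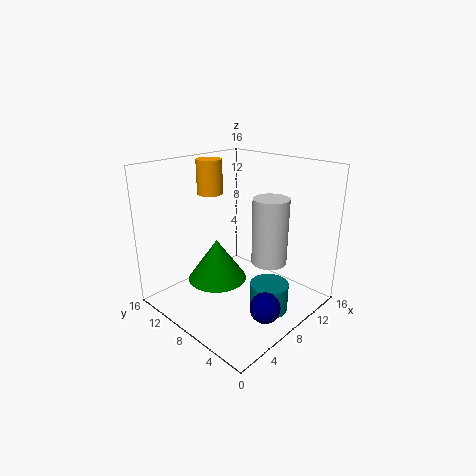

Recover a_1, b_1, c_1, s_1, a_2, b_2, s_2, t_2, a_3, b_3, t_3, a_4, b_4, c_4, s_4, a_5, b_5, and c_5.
a_1 = 7.5; b_1 = 3; c_1 = 1.5; s_1 = 2; a_2 = 10.5; b_2 = 5.5; s_2 = 2; t_2 = 7.5; a_3 = 7.5; b_3 = 11; t_3 = 5; a_4 = 8.5; b_4 = 13; c_4 = 12; s_4 = 1.5; a_5 = 5; b_5 = 1.5; c_5 = 3.5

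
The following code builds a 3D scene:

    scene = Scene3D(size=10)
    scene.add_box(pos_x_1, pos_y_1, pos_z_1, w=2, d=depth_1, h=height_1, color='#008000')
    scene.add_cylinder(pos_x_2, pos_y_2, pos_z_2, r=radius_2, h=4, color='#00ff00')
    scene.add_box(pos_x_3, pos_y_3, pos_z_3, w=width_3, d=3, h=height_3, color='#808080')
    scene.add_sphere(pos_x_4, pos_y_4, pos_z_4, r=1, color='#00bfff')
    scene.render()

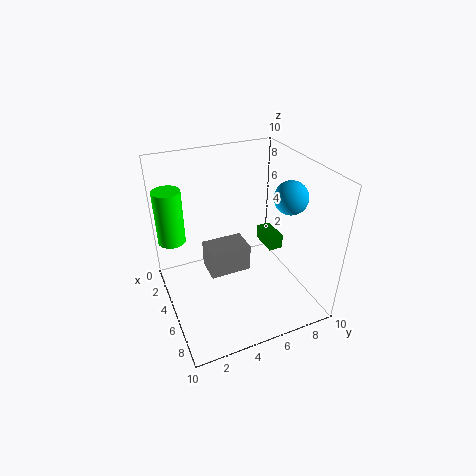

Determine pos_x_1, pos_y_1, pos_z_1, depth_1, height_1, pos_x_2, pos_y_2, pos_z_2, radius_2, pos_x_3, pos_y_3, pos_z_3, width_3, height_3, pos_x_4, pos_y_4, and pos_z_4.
pos_x_1 = 4; pos_y_1 = 7; pos_z_1 = 4; depth_1 = 1; height_1 = 1; pos_x_2 = 2; pos_y_2 = 1; pos_z_2 = 4; radius_2 = 1; pos_x_3 = 3; pos_y_3 = 3; pos_z_3 = 2; width_3 = 2; height_3 = 2; pos_x_4 = 8; pos_y_4 = 7; pos_z_4 = 9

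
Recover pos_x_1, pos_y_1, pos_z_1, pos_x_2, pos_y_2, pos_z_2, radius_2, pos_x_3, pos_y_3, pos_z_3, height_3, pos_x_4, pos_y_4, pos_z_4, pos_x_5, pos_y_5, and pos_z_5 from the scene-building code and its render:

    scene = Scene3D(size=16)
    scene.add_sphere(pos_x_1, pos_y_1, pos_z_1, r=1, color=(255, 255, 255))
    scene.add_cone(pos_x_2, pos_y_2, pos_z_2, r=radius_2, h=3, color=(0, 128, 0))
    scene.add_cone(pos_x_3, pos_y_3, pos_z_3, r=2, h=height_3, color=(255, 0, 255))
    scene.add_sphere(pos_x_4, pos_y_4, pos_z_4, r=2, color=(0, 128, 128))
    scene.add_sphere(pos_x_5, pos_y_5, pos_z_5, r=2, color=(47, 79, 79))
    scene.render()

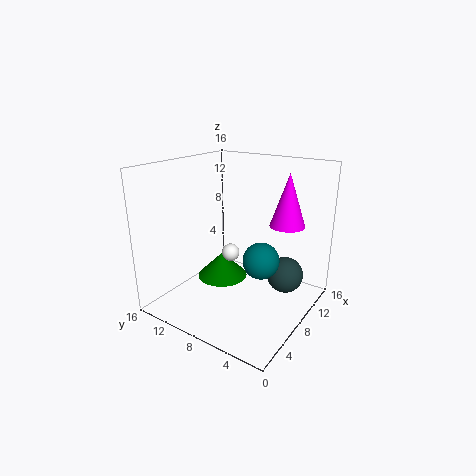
pos_x_1 = 8; pos_y_1 = 9; pos_z_1 = 6; pos_x_2 = 9; pos_y_2 = 11; pos_z_2 = 2; radius_2 = 3; pos_x_3 = 12; pos_y_3 = 4; pos_z_3 = 9; height_3 = 6; pos_x_4 = 8; pos_y_4 = 5; pos_z_4 = 6; pos_x_5 = 10; pos_y_5 = 3; pos_z_5 = 4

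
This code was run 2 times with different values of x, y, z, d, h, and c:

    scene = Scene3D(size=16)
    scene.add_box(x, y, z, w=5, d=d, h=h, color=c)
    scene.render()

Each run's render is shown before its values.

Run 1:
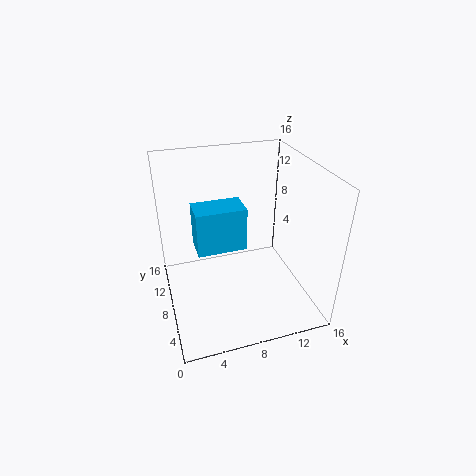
x = 3
y = 5
z = 8.5
d = 3
h = 4.5
c = 'deepskyblue'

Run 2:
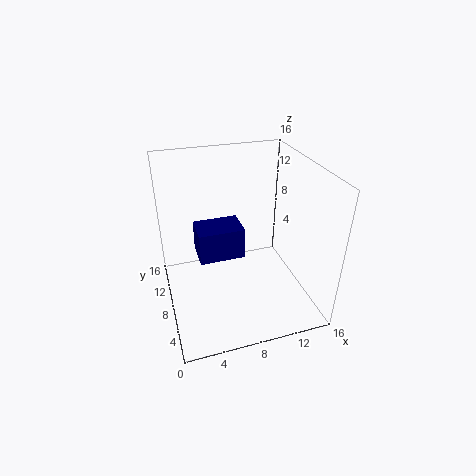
x = 3.5
y = 7
z = 6
d = 3.5
h = 3.5
c = 'navy'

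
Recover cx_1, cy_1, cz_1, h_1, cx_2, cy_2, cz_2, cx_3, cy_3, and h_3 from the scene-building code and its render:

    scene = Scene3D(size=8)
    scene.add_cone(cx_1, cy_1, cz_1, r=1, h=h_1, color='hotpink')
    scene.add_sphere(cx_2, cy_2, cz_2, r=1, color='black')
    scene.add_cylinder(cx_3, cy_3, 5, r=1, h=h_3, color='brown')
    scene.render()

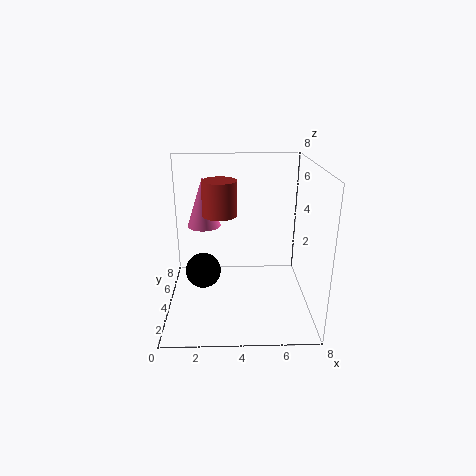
cx_1 = 2, cy_1 = 6, cz_1 = 4, h_1 = 3, cx_2 = 2, cy_2 = 4, cz_2 = 2, cx_3 = 3, cy_3 = 5, h_3 = 2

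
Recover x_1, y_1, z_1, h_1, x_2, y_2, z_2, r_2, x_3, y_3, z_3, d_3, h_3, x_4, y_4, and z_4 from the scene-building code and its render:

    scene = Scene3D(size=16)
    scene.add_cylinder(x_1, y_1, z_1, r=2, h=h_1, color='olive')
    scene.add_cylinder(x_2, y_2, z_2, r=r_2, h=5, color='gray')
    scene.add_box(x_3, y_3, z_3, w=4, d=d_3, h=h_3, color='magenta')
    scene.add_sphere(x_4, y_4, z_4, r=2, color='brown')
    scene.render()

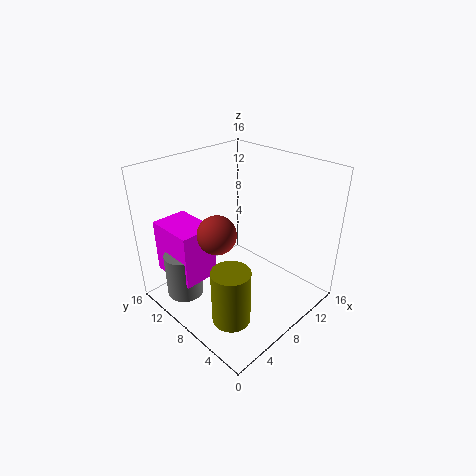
x_1 = 3.5, y_1 = 4.5, z_1 = 1.5, h_1 = 6, x_2 = 2.5, y_2 = 11, z_2 = 2, r_2 = 2, x_3 = 1.5, y_3 = 9, z_3 = 4, d_3 = 5.5, h_3 = 6, x_4 = 4.5, y_4 = 7.5, z_4 = 10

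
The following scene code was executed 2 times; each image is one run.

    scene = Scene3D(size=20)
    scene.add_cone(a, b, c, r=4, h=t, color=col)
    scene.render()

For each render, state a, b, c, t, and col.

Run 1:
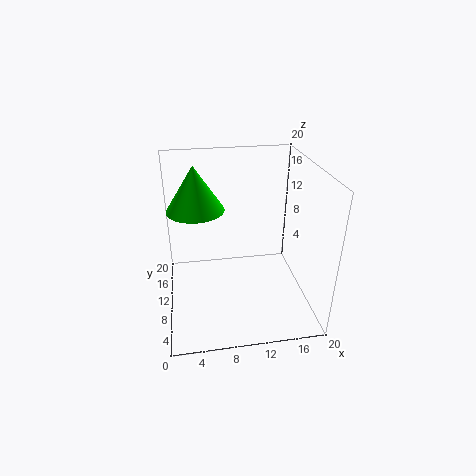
a = 4.5; b = 12.5; c = 13.5; t = 6.25; col = 'lime'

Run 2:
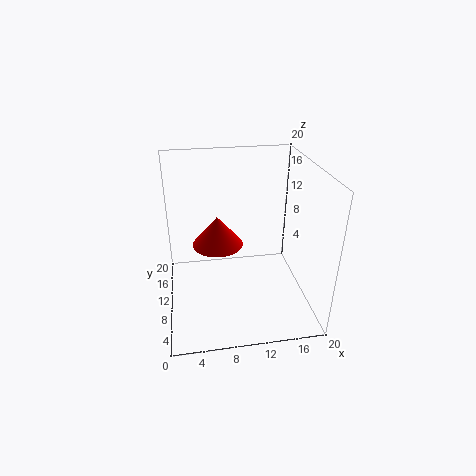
a = 7.75; b = 16; c = 5.75; t = 4.75; col = 'red'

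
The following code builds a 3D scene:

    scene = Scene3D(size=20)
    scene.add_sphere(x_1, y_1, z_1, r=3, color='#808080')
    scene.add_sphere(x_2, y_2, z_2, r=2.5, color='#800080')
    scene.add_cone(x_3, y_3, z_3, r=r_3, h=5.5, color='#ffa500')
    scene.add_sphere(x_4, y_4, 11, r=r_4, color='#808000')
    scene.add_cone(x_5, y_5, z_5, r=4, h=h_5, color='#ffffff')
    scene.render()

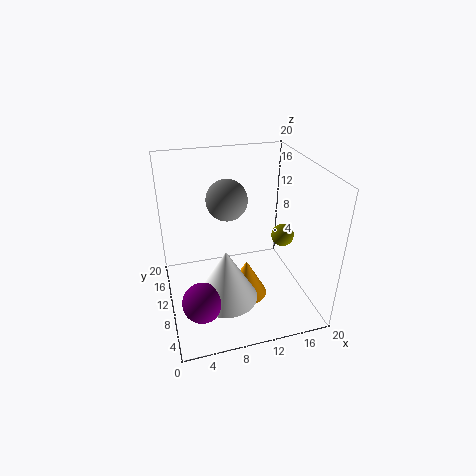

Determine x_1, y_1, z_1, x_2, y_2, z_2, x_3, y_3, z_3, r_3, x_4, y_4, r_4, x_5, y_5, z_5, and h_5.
x_1 = 9.5; y_1 = 14; z_1 = 14; x_2 = 3.5; y_2 = 3.5; z_2 = 5.5; x_3 = 11; y_3 = 9; z_3 = 1; r_3 = 3; x_4 = 15.5; y_4 = 7.5; r_4 = 1.5; x_5 = 7; y_5 = 5; z_5 = 4.5; h_5 = 7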